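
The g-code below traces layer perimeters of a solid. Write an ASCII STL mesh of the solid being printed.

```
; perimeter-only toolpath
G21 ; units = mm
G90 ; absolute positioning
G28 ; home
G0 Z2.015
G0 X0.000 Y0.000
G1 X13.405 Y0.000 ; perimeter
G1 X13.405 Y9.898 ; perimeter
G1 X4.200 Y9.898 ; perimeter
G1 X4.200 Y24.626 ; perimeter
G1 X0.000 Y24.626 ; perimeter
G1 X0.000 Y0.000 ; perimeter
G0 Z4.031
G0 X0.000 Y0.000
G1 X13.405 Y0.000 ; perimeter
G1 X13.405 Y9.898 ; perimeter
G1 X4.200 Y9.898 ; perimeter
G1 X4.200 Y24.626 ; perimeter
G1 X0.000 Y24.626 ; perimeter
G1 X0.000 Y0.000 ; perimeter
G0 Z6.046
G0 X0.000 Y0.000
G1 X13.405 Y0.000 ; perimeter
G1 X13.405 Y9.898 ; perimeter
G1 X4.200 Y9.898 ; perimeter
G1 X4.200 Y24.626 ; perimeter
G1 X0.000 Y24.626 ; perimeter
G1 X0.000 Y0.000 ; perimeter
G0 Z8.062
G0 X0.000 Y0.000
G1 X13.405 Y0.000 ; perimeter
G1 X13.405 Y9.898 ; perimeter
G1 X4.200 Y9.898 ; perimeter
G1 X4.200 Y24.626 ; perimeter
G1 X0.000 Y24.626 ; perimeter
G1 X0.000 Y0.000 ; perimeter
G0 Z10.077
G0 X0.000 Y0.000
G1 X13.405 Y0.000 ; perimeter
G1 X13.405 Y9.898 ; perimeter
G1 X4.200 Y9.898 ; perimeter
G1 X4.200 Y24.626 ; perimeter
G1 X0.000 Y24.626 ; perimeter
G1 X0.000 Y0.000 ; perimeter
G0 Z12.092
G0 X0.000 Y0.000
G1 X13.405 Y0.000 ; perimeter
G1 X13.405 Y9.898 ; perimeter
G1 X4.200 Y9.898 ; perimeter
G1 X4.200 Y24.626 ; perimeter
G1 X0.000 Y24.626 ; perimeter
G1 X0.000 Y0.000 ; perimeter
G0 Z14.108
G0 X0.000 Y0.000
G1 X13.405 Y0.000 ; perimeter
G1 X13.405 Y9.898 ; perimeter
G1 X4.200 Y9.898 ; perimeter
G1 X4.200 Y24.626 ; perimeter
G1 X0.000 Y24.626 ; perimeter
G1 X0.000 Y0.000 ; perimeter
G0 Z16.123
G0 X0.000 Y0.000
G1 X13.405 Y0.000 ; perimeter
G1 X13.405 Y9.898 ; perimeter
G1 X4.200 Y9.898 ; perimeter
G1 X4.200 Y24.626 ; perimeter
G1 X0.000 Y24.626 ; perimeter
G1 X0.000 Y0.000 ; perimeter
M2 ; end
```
solid part
  facet normal 0.0000 0.0000 -1.0000
    outer loop
      vertex 13.405 9.898 0.000
      vertex 13.405 0.000 0.000
      vertex 0.000 0.000 0.000
    endloop
  endfacet
  facet normal 0.0000 0.0000 -1.0000
    outer loop
      vertex 4.200 9.898 0.000
      vertex 13.405 9.898 0.000
      vertex 0.000 0.000 0.000
    endloop
  endfacet
  facet normal 0.0000 0.0000 -1.0000
    outer loop
      vertex 4.200 24.626 0.000
      vertex 4.200 9.898 0.000
      vertex 0.000 0.000 0.000
    endloop
  endfacet
  facet normal 0.0000 0.0000 -1.0000
    outer loop
      vertex 0.000 24.626 0.000
      vertex 4.200 24.626 0.000
      vertex 0.000 0.000 0.000
    endloop
  endfacet
  facet normal 0.0000 0.0000 1.0000
    outer loop
      vertex 0.000 0.000 16.123
      vertex 13.405 0.000 16.123
      vertex 13.405 9.898 16.123
    endloop
  endfacet
  facet normal 0.0000 0.0000 1.0000
    outer loop
      vertex 0.000 0.000 16.123
      vertex 13.405 9.898 16.123
      vertex 4.200 9.898 16.123
    endloop
  endfacet
  facet normal 0.0000 0.0000 1.0000
    outer loop
      vertex 0.000 0.000 16.123
      vertex 4.200 9.898 16.123
      vertex 4.200 24.626 16.123
    endloop
  endfacet
  facet normal 0.0000 0.0000 1.0000
    outer loop
      vertex 0.000 0.000 16.123
      vertex 4.200 24.626 16.123
      vertex 0.000 24.626 16.123
    endloop
  endfacet
  facet normal 0.0000 -1.0000 0.0000
    outer loop
      vertex 0.000 0.000 0.000
      vertex 13.405 0.000 0.000
      vertex 13.405 0.000 16.123
    endloop
  endfacet
  facet normal 0.0000 -1.0000 0.0000
    outer loop
      vertex 0.000 0.000 0.000
      vertex 13.405 0.000 16.123
      vertex 0.000 0.000 16.123
    endloop
  endfacet
  facet normal 1.0000 0.0000 0.0000
    outer loop
      vertex 13.405 0.000 0.000
      vertex 13.405 9.898 0.000
      vertex 13.405 9.898 16.123
    endloop
  endfacet
  facet normal 1.0000 0.0000 0.0000
    outer loop
      vertex 13.405 0.000 0.000
      vertex 13.405 9.898 16.123
      vertex 13.405 0.000 16.123
    endloop
  endfacet
  facet normal 0.0000 1.0000 0.0000
    outer loop
      vertex 13.405 9.898 0.000
      vertex 4.200 9.898 0.000
      vertex 4.200 9.898 16.123
    endloop
  endfacet
  facet normal 0.0000 1.0000 0.0000
    outer loop
      vertex 13.405 9.898 0.000
      vertex 4.200 9.898 16.123
      vertex 13.405 9.898 16.123
    endloop
  endfacet
  facet normal 1.0000 0.0000 0.0000
    outer loop
      vertex 4.200 9.898 0.000
      vertex 4.200 24.626 0.000
      vertex 4.200 24.626 16.123
    endloop
  endfacet
  facet normal 1.0000 0.0000 0.0000
    outer loop
      vertex 4.200 9.898 0.000
      vertex 4.200 24.626 16.123
      vertex 4.200 9.898 16.123
    endloop
  endfacet
  facet normal 0.0000 1.0000 0.0000
    outer loop
      vertex 4.200 24.626 0.000
      vertex 0.000 24.626 0.000
      vertex 0.000 24.626 16.123
    endloop
  endfacet
  facet normal 0.0000 1.0000 0.0000
    outer loop
      vertex 4.200 24.626 0.000
      vertex 0.000 24.626 16.123
      vertex 4.200 24.626 16.123
    endloop
  endfacet
  facet normal -1.0000 0.0000 0.0000
    outer loop
      vertex 0.000 24.626 0.000
      vertex 0.000 0.000 0.000
      vertex 0.000 0.000 16.123
    endloop
  endfacet
  facet normal -1.0000 0.0000 0.0000
    outer loop
      vertex 0.000 24.626 0.000
      vertex 0.000 0.000 16.123
      vertex 0.000 24.626 16.123
    endloop
  endfacet
endsolid part

The G0 Z moves step by Δz≈2.015 mm. Every layer's G1 loop is the same polygon, so the solid is a straight extrusion of it from z=0 to z≈16.1. Closing with flat bottom and top caps and triangulating gives 20 facets — an L-shaped prism: outer 13.4 × 24.6 mm, arm thicknesses ≈ 9.9 mm (horizontal) and 4.2 mm (vertical), extruded 16.1 mm in z.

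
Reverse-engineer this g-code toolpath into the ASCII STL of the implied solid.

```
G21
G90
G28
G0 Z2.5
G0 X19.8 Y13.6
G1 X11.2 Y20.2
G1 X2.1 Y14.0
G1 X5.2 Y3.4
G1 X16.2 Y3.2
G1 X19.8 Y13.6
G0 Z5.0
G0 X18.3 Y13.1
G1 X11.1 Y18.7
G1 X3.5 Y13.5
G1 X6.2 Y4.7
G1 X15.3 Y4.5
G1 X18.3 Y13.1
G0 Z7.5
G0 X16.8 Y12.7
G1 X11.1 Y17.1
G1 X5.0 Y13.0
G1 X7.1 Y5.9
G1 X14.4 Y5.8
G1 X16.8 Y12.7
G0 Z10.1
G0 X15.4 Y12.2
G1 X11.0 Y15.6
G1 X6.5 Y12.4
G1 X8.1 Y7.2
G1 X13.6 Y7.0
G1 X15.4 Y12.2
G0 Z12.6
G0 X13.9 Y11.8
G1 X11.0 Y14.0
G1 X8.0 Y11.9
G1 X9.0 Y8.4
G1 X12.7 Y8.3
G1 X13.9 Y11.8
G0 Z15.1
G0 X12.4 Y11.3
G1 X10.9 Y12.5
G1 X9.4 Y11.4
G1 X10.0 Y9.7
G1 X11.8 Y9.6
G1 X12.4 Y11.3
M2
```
solid part
  facet normal 0.0000 0.0000 -1.0000
    outer loop
      vertex 0.6 14.5 0.0
      vertex 11.2 21.8 0.0
      vertex 21.3 14.0 0.0
    endloop
  endfacet
  facet normal 0.0000 0.0000 -1.0000
    outer loop
      vertex 4.3 2.2 0.0
      vertex 0.6 14.5 0.0
      vertex 21.3 14.0 0.0
    endloop
  endfacet
  facet normal 0.0000 0.0000 -1.0000
    outer loop
      vertex 17.1 1.9 0.0
      vertex 4.3 2.2 0.0
      vertex 21.3 14.0 0.0
    endloop
  endfacet
  facet normal 0.5466 0.7077 0.4476
    outer loop
      vertex 21.3 14.0 0.0
      vertex 11.2 21.8 0.0
      vertex 10.9 10.9 17.6
    endloop
  endfacet
  facet normal -0.5072 0.7365 0.4475
    outer loop
      vertex 11.2 21.8 0.0
      vertex 0.6 14.5 0.0
      vertex 10.9 10.9 17.6
    endloop
  endfacet
  facet normal -0.8560 -0.2575 0.4483
    outer loop
      vertex 0.6 14.5 0.0
      vertex 4.3 2.2 0.0
      vertex 10.9 10.9 17.6
    endloop
  endfacet
  facet normal -0.0209 -0.8931 0.4493
    outer loop
      vertex 4.3 2.2 0.0
      vertex 17.1 1.9 0.0
      vertex 10.9 10.9 17.6
    endloop
  endfacet
  facet normal 0.8448 -0.2932 0.4476
    outer loop
      vertex 17.1 1.9 0.0
      vertex 21.3 14.0 0.0
      vertex 10.9 10.9 17.6
    endloop
  endfacet
endsolid part

The G0 Z moves step by Δz≈2.5 mm. The G1 loops shrink linearly with z, so the solid tapers from its base footprint up to z≈17.6. Closing with a flat bottom cap and the tapered top and triangulating gives 8 facets — a regular 5-sided pyramid, base circumscribed radius ≈ 10.9 mm, apex at z ≈ 17.6 mm.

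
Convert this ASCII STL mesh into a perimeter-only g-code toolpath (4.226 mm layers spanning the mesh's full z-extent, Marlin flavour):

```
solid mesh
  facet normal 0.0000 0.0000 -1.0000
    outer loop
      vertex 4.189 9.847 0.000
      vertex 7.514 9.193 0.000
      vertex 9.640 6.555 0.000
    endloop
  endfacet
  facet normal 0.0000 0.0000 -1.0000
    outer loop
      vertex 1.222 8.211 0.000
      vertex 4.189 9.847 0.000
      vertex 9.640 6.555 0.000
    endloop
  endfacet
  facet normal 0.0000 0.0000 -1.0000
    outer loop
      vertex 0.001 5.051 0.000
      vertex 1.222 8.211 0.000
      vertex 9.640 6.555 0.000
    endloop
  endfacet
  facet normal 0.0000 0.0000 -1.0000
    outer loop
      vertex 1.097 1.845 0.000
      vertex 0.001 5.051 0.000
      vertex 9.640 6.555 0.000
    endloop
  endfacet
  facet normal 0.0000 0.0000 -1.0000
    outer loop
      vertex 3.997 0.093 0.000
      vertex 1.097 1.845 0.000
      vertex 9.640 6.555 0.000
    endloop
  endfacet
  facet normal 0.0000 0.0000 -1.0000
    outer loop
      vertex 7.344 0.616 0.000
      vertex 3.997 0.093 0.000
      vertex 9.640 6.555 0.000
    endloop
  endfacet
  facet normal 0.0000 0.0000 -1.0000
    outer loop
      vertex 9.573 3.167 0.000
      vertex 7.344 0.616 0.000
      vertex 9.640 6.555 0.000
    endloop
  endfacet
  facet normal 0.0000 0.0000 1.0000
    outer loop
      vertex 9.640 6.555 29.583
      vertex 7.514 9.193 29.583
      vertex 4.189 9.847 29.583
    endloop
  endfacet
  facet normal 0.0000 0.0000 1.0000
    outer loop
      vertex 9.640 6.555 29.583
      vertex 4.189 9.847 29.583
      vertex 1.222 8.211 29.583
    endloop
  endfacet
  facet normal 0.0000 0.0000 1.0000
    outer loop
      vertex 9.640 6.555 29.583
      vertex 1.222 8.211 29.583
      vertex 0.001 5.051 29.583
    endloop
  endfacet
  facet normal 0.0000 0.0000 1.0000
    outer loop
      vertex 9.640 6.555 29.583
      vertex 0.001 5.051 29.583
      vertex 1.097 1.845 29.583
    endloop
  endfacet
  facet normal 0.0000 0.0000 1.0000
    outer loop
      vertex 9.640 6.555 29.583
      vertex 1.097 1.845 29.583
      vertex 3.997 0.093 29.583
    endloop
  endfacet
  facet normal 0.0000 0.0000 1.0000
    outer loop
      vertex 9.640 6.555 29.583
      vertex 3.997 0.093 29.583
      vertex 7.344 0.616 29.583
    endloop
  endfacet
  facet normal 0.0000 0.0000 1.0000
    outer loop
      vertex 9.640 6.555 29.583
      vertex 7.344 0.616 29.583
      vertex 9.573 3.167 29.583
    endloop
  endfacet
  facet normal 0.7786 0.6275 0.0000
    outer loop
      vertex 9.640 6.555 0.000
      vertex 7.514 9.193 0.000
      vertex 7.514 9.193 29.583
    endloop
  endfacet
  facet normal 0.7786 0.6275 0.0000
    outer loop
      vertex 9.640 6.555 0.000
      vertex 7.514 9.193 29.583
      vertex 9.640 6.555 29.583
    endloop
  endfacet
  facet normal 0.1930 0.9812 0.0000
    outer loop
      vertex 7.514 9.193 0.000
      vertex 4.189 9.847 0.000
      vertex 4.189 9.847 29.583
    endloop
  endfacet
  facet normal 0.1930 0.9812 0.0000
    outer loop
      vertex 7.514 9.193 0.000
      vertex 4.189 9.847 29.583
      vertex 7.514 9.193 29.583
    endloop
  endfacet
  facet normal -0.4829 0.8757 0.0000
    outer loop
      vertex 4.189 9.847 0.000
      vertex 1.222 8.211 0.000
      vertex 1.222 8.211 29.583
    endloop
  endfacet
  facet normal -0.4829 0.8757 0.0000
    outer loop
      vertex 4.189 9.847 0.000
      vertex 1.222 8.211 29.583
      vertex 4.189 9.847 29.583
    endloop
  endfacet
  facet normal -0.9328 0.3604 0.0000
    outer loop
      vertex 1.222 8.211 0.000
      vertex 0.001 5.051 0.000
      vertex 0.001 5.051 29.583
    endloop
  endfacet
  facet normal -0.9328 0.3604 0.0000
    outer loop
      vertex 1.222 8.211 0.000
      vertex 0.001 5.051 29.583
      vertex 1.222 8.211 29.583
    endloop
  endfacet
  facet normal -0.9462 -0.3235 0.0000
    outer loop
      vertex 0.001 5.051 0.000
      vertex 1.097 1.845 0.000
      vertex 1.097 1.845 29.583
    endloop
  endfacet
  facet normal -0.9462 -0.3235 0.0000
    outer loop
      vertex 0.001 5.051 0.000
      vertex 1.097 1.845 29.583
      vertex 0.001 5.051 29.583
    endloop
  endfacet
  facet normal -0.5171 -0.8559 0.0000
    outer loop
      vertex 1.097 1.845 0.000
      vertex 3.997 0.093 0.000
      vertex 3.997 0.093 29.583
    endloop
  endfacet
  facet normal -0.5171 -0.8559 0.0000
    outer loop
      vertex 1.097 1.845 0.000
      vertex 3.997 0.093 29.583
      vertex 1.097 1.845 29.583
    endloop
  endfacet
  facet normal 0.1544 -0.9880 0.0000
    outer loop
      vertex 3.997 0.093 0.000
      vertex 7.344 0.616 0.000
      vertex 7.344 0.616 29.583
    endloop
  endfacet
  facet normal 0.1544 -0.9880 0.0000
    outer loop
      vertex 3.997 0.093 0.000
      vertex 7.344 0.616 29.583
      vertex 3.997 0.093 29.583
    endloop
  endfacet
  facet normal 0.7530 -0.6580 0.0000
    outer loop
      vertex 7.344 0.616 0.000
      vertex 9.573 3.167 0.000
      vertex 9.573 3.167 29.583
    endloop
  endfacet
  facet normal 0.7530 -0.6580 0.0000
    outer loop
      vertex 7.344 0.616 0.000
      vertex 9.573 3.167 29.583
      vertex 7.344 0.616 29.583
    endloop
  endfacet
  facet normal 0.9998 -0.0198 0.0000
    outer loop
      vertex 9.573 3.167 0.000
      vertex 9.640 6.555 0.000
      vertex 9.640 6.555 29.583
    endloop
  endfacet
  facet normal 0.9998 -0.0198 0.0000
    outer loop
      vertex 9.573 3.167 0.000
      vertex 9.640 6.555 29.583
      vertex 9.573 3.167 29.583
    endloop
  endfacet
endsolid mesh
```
; perimeter-only toolpath
G21 ; units = mm
G90 ; absolute positioning
G28 ; home
; layer 1
G0 Z4.226
G0 X9.640 Y6.555
G1 X7.514 Y9.193
G1 X4.189 Y9.847
G1 X1.222 Y8.211
G1 X0.001 Y5.051
G1 X1.097 Y1.845
G1 X3.997 Y0.093
G1 X7.344 Y0.616
G1 X9.573 Y3.167
G1 X9.640 Y6.555
; layer 2
G0 Z8.452
G0 X9.640 Y6.555
G1 X7.514 Y9.193
G1 X4.189 Y9.847
G1 X1.222 Y8.211
G1 X0.001 Y5.051
G1 X1.097 Y1.845
G1 X3.997 Y0.093
G1 X7.344 Y0.616
G1 X9.573 Y3.167
G1 X9.640 Y6.555
; layer 3
G0 Z12.678
G0 X9.640 Y6.555
G1 X7.514 Y9.193
G1 X4.189 Y9.847
G1 X1.222 Y8.211
G1 X0.001 Y5.051
G1 X1.097 Y1.845
G1 X3.997 Y0.093
G1 X7.344 Y0.616
G1 X9.573 Y3.167
G1 X9.640 Y6.555
; layer 4
G0 Z16.905
G0 X9.640 Y6.555
G1 X7.514 Y9.193
G1 X4.189 Y9.847
G1 X1.222 Y8.211
G1 X0.001 Y5.051
G1 X1.097 Y1.845
G1 X3.997 Y0.093
G1 X7.344 Y0.616
G1 X9.573 Y3.167
G1 X9.640 Y6.555
; layer 5
G0 Z21.131
G0 X9.640 Y6.555
G1 X7.514 Y9.193
G1 X4.189 Y9.847
G1 X1.222 Y8.211
G1 X0.001 Y5.051
G1 X1.097 Y1.845
G1 X3.997 Y0.093
G1 X7.344 Y0.616
G1 X9.573 Y3.167
G1 X9.640 Y6.555
; layer 6
G0 Z25.357
G0 X9.640 Y6.555
G1 X7.514 Y9.193
G1 X4.189 Y9.847
G1 X1.222 Y8.211
G1 X0.001 Y5.051
G1 X1.097 Y1.845
G1 X3.997 Y0.093
G1 X7.344 Y0.616
G1 X9.573 Y3.167
G1 X9.640 Y6.555
; layer 7
G0 Z29.583
G0 X9.640 Y6.555
G1 X7.514 Y9.193
G1 X4.189 Y9.847
G1 X1.222 Y8.211
G1 X0.001 Y5.051
G1 X1.097 Y1.845
G1 X3.997 Y0.093
G1 X7.344 Y0.616
G1 X9.573 Y3.167
G1 X9.640 Y6.555
M2 ; end

The solid is a regular 9-sided prism (a cylinder approximated with 9 flat sides), circumscribed radius ≈ 4.95 mm, height ≈ 29.6 mm. Slicing at Δz = 4.226 mm — 7 equal slices spanning the solid's height, so layer i sits at z = i·h/7 — gives 7 non-empty perimeters. Each is a 9-segment closed polygon; G0 lifts to the layer z and rapids to the start vertex, then G1 traces the edges.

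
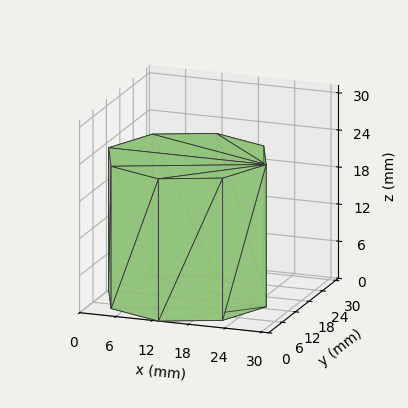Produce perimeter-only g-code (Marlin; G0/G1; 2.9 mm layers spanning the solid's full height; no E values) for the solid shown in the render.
Reading the render: the shape is a regular 8-sided prism (a cylinder approximated with 8 flat sides), circumscribed radius ≈ 13 mm, height ≈ 23 mm (dimensions read to the nearest mm from the axis ticks). For the g-code, the solid's height is divided into equal slices at the stated Δz and each level perimeter traced with G1 moves after a G0 lift.

; perimeter-only toolpath
G21 ; units = mm
G90 ; absolute positioning
G28 ; home
; layer 1
G0 Z2.9
G0 X26.0 Y13.0
G1 X22.2 Y22.2
G1 X13.0 Y26.0
G1 X3.8 Y22.2
G1 X0.0 Y13.0
G1 X3.8 Y3.8
G1 X13.0 Y0.0
G1 X22.2 Y3.8
G1 X26.0 Y13.0
; layer 2
G0 Z5.8
G0 X26.0 Y13.0
G1 X22.2 Y22.2
G1 X13.0 Y26.0
G1 X3.8 Y22.2
G1 X0.0 Y13.0
G1 X3.8 Y3.8
G1 X13.0 Y0.0
G1 X22.2 Y3.8
G1 X26.0 Y13.0
; layer 3
G0 Z8.6
G0 X26.0 Y13.0
G1 X22.2 Y22.2
G1 X13.0 Y26.0
G1 X3.8 Y22.2
G1 X0.0 Y13.0
G1 X3.8 Y3.8
G1 X13.0 Y0.0
G1 X22.2 Y3.8
G1 X26.0 Y13.0
; layer 4
G0 Z11.5
G0 X26.0 Y13.0
G1 X22.2 Y22.2
G1 X13.0 Y26.0
G1 X3.8 Y22.2
G1 X0.0 Y13.0
G1 X3.8 Y3.8
G1 X13.0 Y0.0
G1 X22.2 Y3.8
G1 X26.0 Y13.0
; layer 5
G0 Z14.4
G0 X26.0 Y13.0
G1 X22.2 Y22.2
G1 X13.0 Y26.0
G1 X3.8 Y22.2
G1 X0.0 Y13.0
G1 X3.8 Y3.8
G1 X13.0 Y0.0
G1 X22.2 Y3.8
G1 X26.0 Y13.0
; layer 6
G0 Z17.2
G0 X26.0 Y13.0
G1 X22.2 Y22.2
G1 X13.0 Y26.0
G1 X3.8 Y22.2
G1 X0.0 Y13.0
G1 X3.8 Y3.8
G1 X13.0 Y0.0
G1 X22.2 Y3.8
G1 X26.0 Y13.0
; layer 7
G0 Z20.1
G0 X26.0 Y13.0
G1 X22.2 Y22.2
G1 X13.0 Y26.0
G1 X3.8 Y22.2
G1 X0.0 Y13.0
G1 X3.8 Y3.8
G1 X13.0 Y0.0
G1 X22.2 Y3.8
G1 X26.0 Y13.0
; layer 8
G0 Z23.0
G0 X26.0 Y13.0
G1 X22.2 Y22.2
G1 X13.0 Y26.0
G1 X3.8 Y22.2
G1 X0.0 Y13.0
G1 X3.8 Y3.8
G1 X13.0 Y0.0
G1 X22.2 Y3.8
G1 X26.0 Y13.0
M2 ; end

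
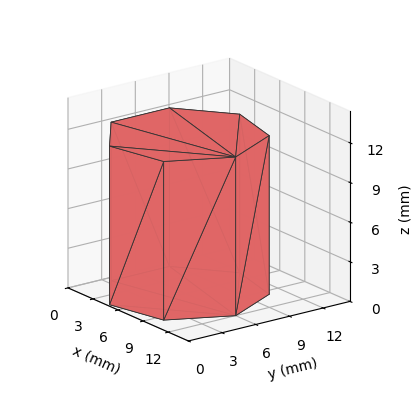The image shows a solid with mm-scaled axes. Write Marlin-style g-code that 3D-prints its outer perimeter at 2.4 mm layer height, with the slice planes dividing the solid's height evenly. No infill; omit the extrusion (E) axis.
Reading the render: the shape is a regular 7-sided prism (a cylinder approximated with 7 flat sides), circumscribed radius ≈ 6 mm, height ≈ 12 mm (dimensions read to the nearest mm from the axis ticks). For the g-code, the solid's height is divided into equal slices at the stated Δz and each level perimeter traced with G1 moves after a G0 lift.

; perimeter-only toolpath
G21 ; units = mm
G90 ; absolute positioning
G28 ; home
; layer 1
G0 Z2.4
G0 X12.0 Y6.0
G1 X9.7 Y10.7
G1 X4.7 Y11.8
G1 X0.6 Y8.6
G1 X0.6 Y3.4
G1 X4.7 Y0.2
G1 X9.7 Y1.3
G1 X12.0 Y6.0
; layer 2
G0 Z4.8
G0 X12.0 Y6.0
G1 X9.7 Y10.7
G1 X4.7 Y11.8
G1 X0.6 Y8.6
G1 X0.6 Y3.4
G1 X4.7 Y0.2
G1 X9.7 Y1.3
G1 X12.0 Y6.0
; layer 3
G0 Z7.2
G0 X12.0 Y6.0
G1 X9.7 Y10.7
G1 X4.7 Y11.8
G1 X0.6 Y8.6
G1 X0.6 Y3.4
G1 X4.7 Y0.2
G1 X9.7 Y1.3
G1 X12.0 Y6.0
; layer 4
G0 Z9.6
G0 X12.0 Y6.0
G1 X9.7 Y10.7
G1 X4.7 Y11.8
G1 X0.6 Y8.6
G1 X0.6 Y3.4
G1 X4.7 Y0.2
G1 X9.7 Y1.3
G1 X12.0 Y6.0
; layer 5
G0 Z12.0
G0 X12.0 Y6.0
G1 X9.7 Y10.7
G1 X4.7 Y11.8
G1 X0.6 Y8.6
G1 X0.6 Y3.4
G1 X4.7 Y0.2
G1 X9.7 Y1.3
G1 X12.0 Y6.0
M2 ; end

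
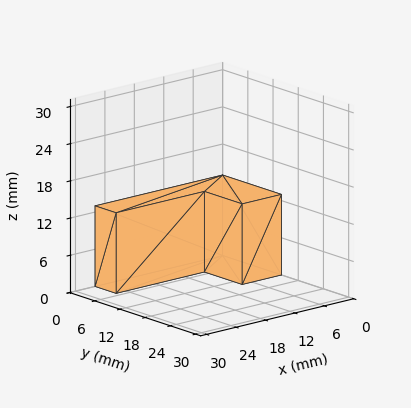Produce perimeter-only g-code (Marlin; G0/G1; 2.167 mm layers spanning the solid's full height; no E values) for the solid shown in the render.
Reading the render: the shape is an L-shaped prism: outer 26 × 14 mm, arm thicknesses ≈ 5 mm (horizontal) and 8 mm (vertical), extruded 13 mm in z (dimensions read to the nearest mm from the axis ticks). For the g-code, the solid's height is divided into equal slices at the stated Δz and each level perimeter traced with G1 moves after a G0 lift.

; perimeter-only toolpath
G21 ; units = mm
G90 ; absolute positioning
G28 ; home
; layer 1
G0 Z2.167
G0 X0.000 Y0.000
G1 X26.000 Y0.000
G1 X26.000 Y5.000
G1 X8.000 Y5.000
G1 X8.000 Y14.000
G1 X0.000 Y14.000
G1 X0.000 Y0.000
; layer 2
G0 Z4.333
G0 X0.000 Y0.000
G1 X26.000 Y0.000
G1 X26.000 Y5.000
G1 X8.000 Y5.000
G1 X8.000 Y14.000
G1 X0.000 Y14.000
G1 X0.000 Y0.000
; layer 3
G0 Z6.500
G0 X0.000 Y0.000
G1 X26.000 Y0.000
G1 X26.000 Y5.000
G1 X8.000 Y5.000
G1 X8.000 Y14.000
G1 X0.000 Y14.000
G1 X0.000 Y0.000
; layer 4
G0 Z8.667
G0 X0.000 Y0.000
G1 X26.000 Y0.000
G1 X26.000 Y5.000
G1 X8.000 Y5.000
G1 X8.000 Y14.000
G1 X0.000 Y14.000
G1 X0.000 Y0.000
; layer 5
G0 Z10.833
G0 X0.000 Y0.000
G1 X26.000 Y0.000
G1 X26.000 Y5.000
G1 X8.000 Y5.000
G1 X8.000 Y14.000
G1 X0.000 Y14.000
G1 X0.000 Y0.000
; layer 6
G0 Z13.000
G0 X0.000 Y0.000
G1 X26.000 Y0.000
G1 X26.000 Y5.000
G1 X8.000 Y5.000
G1 X8.000 Y14.000
G1 X0.000 Y14.000
G1 X0.000 Y0.000
M2 ; end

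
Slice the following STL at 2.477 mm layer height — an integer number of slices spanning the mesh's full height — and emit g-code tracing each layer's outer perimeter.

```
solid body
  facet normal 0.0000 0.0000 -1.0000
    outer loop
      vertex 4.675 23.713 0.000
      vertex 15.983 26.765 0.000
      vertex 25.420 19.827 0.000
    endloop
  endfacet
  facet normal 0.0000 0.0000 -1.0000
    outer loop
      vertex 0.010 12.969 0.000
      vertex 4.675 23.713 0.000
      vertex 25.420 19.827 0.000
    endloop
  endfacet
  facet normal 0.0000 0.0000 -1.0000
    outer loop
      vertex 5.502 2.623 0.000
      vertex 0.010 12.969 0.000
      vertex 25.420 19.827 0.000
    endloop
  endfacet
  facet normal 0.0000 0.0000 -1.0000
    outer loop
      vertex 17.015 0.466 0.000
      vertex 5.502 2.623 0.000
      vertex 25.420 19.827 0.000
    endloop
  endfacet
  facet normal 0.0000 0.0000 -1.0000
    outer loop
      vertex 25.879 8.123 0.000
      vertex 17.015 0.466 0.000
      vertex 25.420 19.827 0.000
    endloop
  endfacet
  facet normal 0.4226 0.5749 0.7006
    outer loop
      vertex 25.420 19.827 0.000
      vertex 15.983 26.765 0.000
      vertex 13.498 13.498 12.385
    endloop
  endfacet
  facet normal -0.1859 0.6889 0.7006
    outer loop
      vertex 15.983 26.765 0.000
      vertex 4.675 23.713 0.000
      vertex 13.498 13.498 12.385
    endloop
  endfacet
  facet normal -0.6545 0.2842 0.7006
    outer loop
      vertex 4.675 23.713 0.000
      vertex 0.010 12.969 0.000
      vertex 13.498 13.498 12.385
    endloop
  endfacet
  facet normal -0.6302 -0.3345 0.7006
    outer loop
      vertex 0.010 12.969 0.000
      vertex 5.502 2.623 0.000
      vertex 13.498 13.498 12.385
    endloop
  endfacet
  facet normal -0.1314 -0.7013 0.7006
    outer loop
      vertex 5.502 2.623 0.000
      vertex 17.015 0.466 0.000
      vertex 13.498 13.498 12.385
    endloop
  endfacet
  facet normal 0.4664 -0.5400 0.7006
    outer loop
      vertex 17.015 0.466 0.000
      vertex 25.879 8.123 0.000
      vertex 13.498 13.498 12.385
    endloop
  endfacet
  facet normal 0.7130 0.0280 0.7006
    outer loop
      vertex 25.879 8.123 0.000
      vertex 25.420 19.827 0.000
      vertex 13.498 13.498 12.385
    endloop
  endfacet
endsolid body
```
; perimeter-only toolpath
G21 ; units = mm
G90 ; absolute positioning
G28 ; home
; layer 1
G0 Z2.477
G0 X23.036 Y18.561
G1 X15.486 Y24.112
G1 X6.440 Y21.670
G1 X2.708 Y13.075
G1 X7.101 Y4.798
G1 X16.312 Y3.072
G1 X23.403 Y9.198
G1 X23.036 Y18.561
; layer 2
G0 Z4.954
G0 X20.651 Y17.295
G1 X14.989 Y21.458
G1 X8.204 Y19.627
G1 X5.405 Y13.181
G1 X8.700 Y6.973
G1 X15.608 Y5.679
G1 X20.927 Y10.273
G1 X20.651 Y17.295
; layer 3
G0 Z7.431
G0 X18.267 Y16.030
G1 X14.492 Y18.805
G1 X9.969 Y17.584
G1 X8.103 Y13.286
G1 X10.300 Y9.148
G1 X14.905 Y8.285
G1 X18.450 Y11.348
G1 X18.267 Y16.030
; layer 4
G0 Z9.908
G0 X15.882 Y14.764
G1 X13.995 Y16.151
G1 X11.733 Y15.541
G1 X10.800 Y13.392
G1 X11.899 Y11.323
G1 X14.201 Y10.892
G1 X15.974 Y12.423
G1 X15.882 Y14.764
M2 ; end

The solid is a regular 7-sided pyramid, base circumscribed radius ≈ 13.5 mm, apex at z ≈ 12.4 mm. Slicing at Δz = 2.477 mm — 5 equal slices spanning the solid's height, so layer i sits at z = i·h/5 — gives 4 non-empty perimeters. Each is a 7-segment closed polygon; G0 lifts to the layer z and rapids to the start vertex, then G1 traces the edges. The cross-section shrinks linearly with z (the slice at the apex is degenerate and omitted).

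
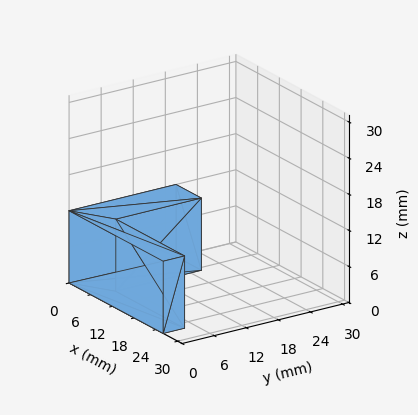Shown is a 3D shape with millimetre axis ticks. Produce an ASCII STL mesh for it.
Reading the render: the shape is an L-shaped prism: outer 26 × 20 mm, arm thicknesses ≈ 4 mm (horizontal) and 7 mm (vertical), extruded 12 mm in z (dimensions read to the nearest mm from the axis ticks). For the STL, each face is triangulated and given an outward normal.

solid part
  facet normal 0.0000 0.0000 -1.0000
    outer loop
      vertex 26.000 4.000 0.000
      vertex 26.000 0.000 0.000
      vertex 0.000 0.000 0.000
    endloop
  endfacet
  facet normal 0.0000 0.0000 -1.0000
    outer loop
      vertex 7.000 4.000 0.000
      vertex 26.000 4.000 0.000
      vertex 0.000 0.000 0.000
    endloop
  endfacet
  facet normal 0.0000 0.0000 -1.0000
    outer loop
      vertex 7.000 20.000 0.000
      vertex 7.000 4.000 0.000
      vertex 0.000 0.000 0.000
    endloop
  endfacet
  facet normal 0.0000 0.0000 -1.0000
    outer loop
      vertex 0.000 20.000 0.000
      vertex 7.000 20.000 0.000
      vertex 0.000 0.000 0.000
    endloop
  endfacet
  facet normal 0.0000 0.0000 1.0000
    outer loop
      vertex 0.000 0.000 12.000
      vertex 26.000 0.000 12.000
      vertex 26.000 4.000 12.000
    endloop
  endfacet
  facet normal 0.0000 0.0000 1.0000
    outer loop
      vertex 0.000 0.000 12.000
      vertex 26.000 4.000 12.000
      vertex 7.000 4.000 12.000
    endloop
  endfacet
  facet normal 0.0000 0.0000 1.0000
    outer loop
      vertex 0.000 0.000 12.000
      vertex 7.000 4.000 12.000
      vertex 7.000 20.000 12.000
    endloop
  endfacet
  facet normal 0.0000 0.0000 1.0000
    outer loop
      vertex 0.000 0.000 12.000
      vertex 7.000 20.000 12.000
      vertex 0.000 20.000 12.000
    endloop
  endfacet
  facet normal 0.0000 -1.0000 0.0000
    outer loop
      vertex 0.000 0.000 0.000
      vertex 26.000 0.000 0.000
      vertex 26.000 0.000 12.000
    endloop
  endfacet
  facet normal 0.0000 -1.0000 0.0000
    outer loop
      vertex 0.000 0.000 0.000
      vertex 26.000 0.000 12.000
      vertex 0.000 0.000 12.000
    endloop
  endfacet
  facet normal 1.0000 0.0000 0.0000
    outer loop
      vertex 26.000 0.000 0.000
      vertex 26.000 4.000 0.000
      vertex 26.000 4.000 12.000
    endloop
  endfacet
  facet normal 1.0000 0.0000 0.0000
    outer loop
      vertex 26.000 0.000 0.000
      vertex 26.000 4.000 12.000
      vertex 26.000 0.000 12.000
    endloop
  endfacet
  facet normal 0.0000 1.0000 0.0000
    outer loop
      vertex 26.000 4.000 0.000
      vertex 7.000 4.000 0.000
      vertex 7.000 4.000 12.000
    endloop
  endfacet
  facet normal 0.0000 1.0000 0.0000
    outer loop
      vertex 26.000 4.000 0.000
      vertex 7.000 4.000 12.000
      vertex 26.000 4.000 12.000
    endloop
  endfacet
  facet normal 1.0000 0.0000 0.0000
    outer loop
      vertex 7.000 4.000 0.000
      vertex 7.000 20.000 0.000
      vertex 7.000 20.000 12.000
    endloop
  endfacet
  facet normal 1.0000 0.0000 0.0000
    outer loop
      vertex 7.000 4.000 0.000
      vertex 7.000 20.000 12.000
      vertex 7.000 4.000 12.000
    endloop
  endfacet
  facet normal 0.0000 1.0000 0.0000
    outer loop
      vertex 7.000 20.000 0.000
      vertex 0.000 20.000 0.000
      vertex 0.000 20.000 12.000
    endloop
  endfacet
  facet normal 0.0000 1.0000 0.0000
    outer loop
      vertex 7.000 20.000 0.000
      vertex 0.000 20.000 12.000
      vertex 7.000 20.000 12.000
    endloop
  endfacet
  facet normal -1.0000 0.0000 0.0000
    outer loop
      vertex 0.000 20.000 0.000
      vertex 0.000 0.000 0.000
      vertex 0.000 0.000 12.000
    endloop
  endfacet
  facet normal -1.0000 0.0000 0.0000
    outer loop
      vertex 0.000 20.000 0.000
      vertex 0.000 0.000 12.000
      vertex 0.000 20.000 12.000
    endloop
  endfacet
endsolid part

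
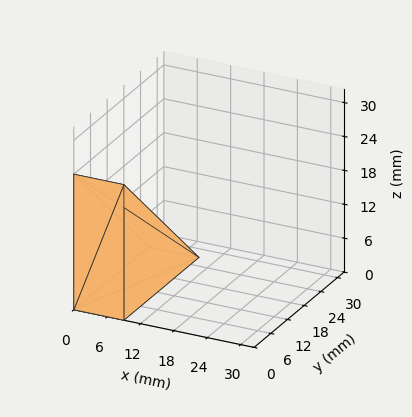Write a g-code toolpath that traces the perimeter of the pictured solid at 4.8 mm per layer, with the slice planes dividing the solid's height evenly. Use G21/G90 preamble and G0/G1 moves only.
Reading the render: the shape is a wedge (ramp): 9 × 27 mm base, rising to 24 mm along the y=0 edge and sloping linearly to z=0 at y=27 (dimensions read to the nearest mm from the axis ticks). For the g-code, the solid's height is divided into equal slices at the stated Δz and each level perimeter traced with G1 moves after a G0 lift.

; perimeter-only toolpath
G21 ; units = mm
G90 ; absolute positioning
G28 ; home
; layer 1
G0 Z4.8
G0 X0.0 Y0.0
G1 X9.0 Y0.0
G1 X9.0 Y21.6
G1 X0.0 Y21.6
G1 X0.0 Y0.0
; layer 2
G0 Z9.6
G0 X0.0 Y0.0
G1 X9.0 Y0.0
G1 X9.0 Y16.2
G1 X0.0 Y16.2
G1 X0.0 Y0.0
; layer 3
G0 Z14.4
G0 X0.0 Y0.0
G1 X9.0 Y0.0
G1 X9.0 Y10.8
G1 X0.0 Y10.8
G1 X0.0 Y0.0
; layer 4
G0 Z19.2
G0 X0.0 Y0.0
G1 X9.0 Y0.0
G1 X9.0 Y5.4
G1 X0.0 Y5.4
G1 X0.0 Y0.0
M2 ; end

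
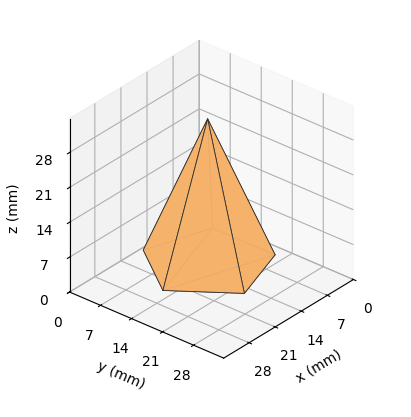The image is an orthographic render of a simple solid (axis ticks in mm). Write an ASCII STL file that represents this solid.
Reading the render: the shape is a regular 5-sided pyramid, base circumscribed radius ≈ 12 mm, apex at z ≈ 29 mm (dimensions read to the nearest mm from the axis ticks). For the STL, each face is triangulated and given an outward normal.

solid part
  facet normal 0.0000 0.0000 -1.0000
    outer loop
      vertex 2.29 19.05 0.00
      vertex 15.71 23.41 0.00
      vertex 24.00 12.00 0.00
    endloop
  endfacet
  facet normal 0.0000 0.0000 -1.0000
    outer loop
      vertex 2.29 4.95 0.00
      vertex 2.29 19.05 0.00
      vertex 24.00 12.00 0.00
    endloop
  endfacet
  facet normal 0.0000 0.0000 -1.0000
    outer loop
      vertex 15.71 0.59 0.00
      vertex 2.29 4.95 0.00
      vertex 24.00 12.00 0.00
    endloop
  endfacet
  facet normal 0.7672 0.5574 0.3174
    outer loop
      vertex 24.00 12.00 0.00
      vertex 15.71 23.41 0.00
      vertex 12.00 12.00 29.00
    endloop
  endfacet
  facet normal -0.2930 0.9019 0.3174
    outer loop
      vertex 15.71 23.41 0.00
      vertex 2.29 19.05 0.00
      vertex 12.00 12.00 29.00
    endloop
  endfacet
  facet normal -0.9483 0.0000 0.3175
    outer loop
      vertex 2.29 19.05 0.00
      vertex 2.29 4.95 0.00
      vertex 12.00 12.00 29.00
    endloop
  endfacet
  facet normal -0.2930 -0.9019 0.3174
    outer loop
      vertex 2.29 4.95 0.00
      vertex 15.71 0.59 0.00
      vertex 12.00 12.00 29.00
    endloop
  endfacet
  facet normal 0.7672 -0.5574 0.3174
    outer loop
      vertex 15.71 0.59 0.00
      vertex 24.00 12.00 0.00
      vertex 12.00 12.00 29.00
    endloop
  endfacet
endsolid part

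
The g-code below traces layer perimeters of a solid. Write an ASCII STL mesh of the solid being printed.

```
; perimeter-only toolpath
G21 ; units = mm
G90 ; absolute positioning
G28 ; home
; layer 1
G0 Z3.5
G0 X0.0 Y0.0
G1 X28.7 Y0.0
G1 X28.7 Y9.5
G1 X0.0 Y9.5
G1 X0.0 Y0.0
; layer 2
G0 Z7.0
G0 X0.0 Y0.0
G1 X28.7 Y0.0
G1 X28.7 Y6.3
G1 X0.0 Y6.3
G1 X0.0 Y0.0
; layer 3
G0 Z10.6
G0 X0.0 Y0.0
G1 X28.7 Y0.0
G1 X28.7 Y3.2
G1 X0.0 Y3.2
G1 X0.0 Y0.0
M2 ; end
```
solid part
  facet normal 0.0000 0.0000 -1.0000
    outer loop
      vertex 28.7 12.7 0.0
      vertex 28.7 0.0 0.0
      vertex 0.0 0.0 0.0
    endloop
  endfacet
  facet normal 0.0000 0.0000 -1.0000
    outer loop
      vertex 0.0 12.7 0.0
      vertex 28.7 12.7 0.0
      vertex 0.0 0.0 0.0
    endloop
  endfacet
  facet normal 0.0000 -1.0000 0.0000
    outer loop
      vertex 0.0 0.0 0.0
      vertex 28.7 0.0 0.0
      vertex 28.7 0.0 14.1
    endloop
  endfacet
  facet normal 0.0000 -1.0000 0.0000
    outer loop
      vertex 0.0 0.0 0.0
      vertex 28.7 0.0 14.1
      vertex 0.0 0.0 14.1
    endloop
  endfacet
  facet normal 0.0000 0.7430 0.6693
    outer loop
      vertex 0.0 0.0 14.1
      vertex 28.7 0.0 14.1
      vertex 28.7 12.7 0.0
    endloop
  endfacet
  facet normal 0.0000 0.7430 0.6693
    outer loop
      vertex 0.0 0.0 14.1
      vertex 28.7 12.7 0.0
      vertex 0.0 12.7 0.0
    endloop
  endfacet
  facet normal -1.0000 0.0000 0.0000
    outer loop
      vertex 0.0 0.0 14.1
      vertex 0.0 12.7 0.0
      vertex 0.0 0.0 0.0
    endloop
  endfacet
  facet normal 1.0000 0.0000 0.0000
    outer loop
      vertex 28.7 0.0 0.0
      vertex 28.7 12.7 0.0
      vertex 28.7 0.0 14.1
    endloop
  endfacet
endsolid part

The G0 Z moves step by Δz≈3.5 mm. The G1 loops shrink linearly with z, so the solid tapers from its base footprint up to z≈14.1. Closing with a flat bottom cap and the tapered top and triangulating gives 8 facets — a wedge (ramp): 28.7 × 12.7 mm base, rising to 14.1 mm along the y=0 edge and sloping linearly to z=0 at y=12.7.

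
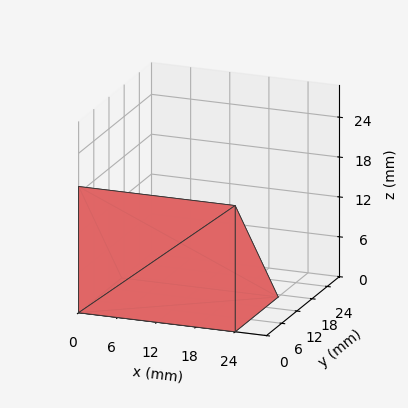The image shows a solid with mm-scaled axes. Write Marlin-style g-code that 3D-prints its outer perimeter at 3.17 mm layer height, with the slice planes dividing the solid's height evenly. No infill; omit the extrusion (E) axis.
Reading the render: the shape is a wedge (ramp): 24 × 17 mm base, rising to 19 mm along the y=0 edge and sloping linearly to z=0 at y=17 (dimensions read to the nearest mm from the axis ticks). For the g-code, the solid's height is divided into equal slices at the stated Δz and each level perimeter traced with G1 moves after a G0 lift.

; perimeter-only toolpath
G21 ; units = mm
G90 ; absolute positioning
G28 ; home
; layer 1
G0 Z3.17
G0 X0.00 Y0.00
G1 X24.00 Y0.00
G1 X24.00 Y14.17
G1 X0.00 Y14.17
G1 X0.00 Y0.00
; layer 2
G0 Z6.33
G0 X0.00 Y0.00
G1 X24.00 Y0.00
G1 X24.00 Y11.33
G1 X0.00 Y11.33
G1 X0.00 Y0.00
; layer 3
G0 Z9.50
G0 X0.00 Y0.00
G1 X24.00 Y0.00
G1 X24.00 Y8.50
G1 X0.00 Y8.50
G1 X0.00 Y0.00
; layer 4
G0 Z12.67
G0 X0.00 Y0.00
G1 X24.00 Y0.00
G1 X24.00 Y5.67
G1 X0.00 Y5.67
G1 X0.00 Y0.00
; layer 5
G0 Z15.83
G0 X0.00 Y0.00
G1 X24.00 Y0.00
G1 X24.00 Y2.83
G1 X0.00 Y2.83
G1 X0.00 Y0.00
M2 ; end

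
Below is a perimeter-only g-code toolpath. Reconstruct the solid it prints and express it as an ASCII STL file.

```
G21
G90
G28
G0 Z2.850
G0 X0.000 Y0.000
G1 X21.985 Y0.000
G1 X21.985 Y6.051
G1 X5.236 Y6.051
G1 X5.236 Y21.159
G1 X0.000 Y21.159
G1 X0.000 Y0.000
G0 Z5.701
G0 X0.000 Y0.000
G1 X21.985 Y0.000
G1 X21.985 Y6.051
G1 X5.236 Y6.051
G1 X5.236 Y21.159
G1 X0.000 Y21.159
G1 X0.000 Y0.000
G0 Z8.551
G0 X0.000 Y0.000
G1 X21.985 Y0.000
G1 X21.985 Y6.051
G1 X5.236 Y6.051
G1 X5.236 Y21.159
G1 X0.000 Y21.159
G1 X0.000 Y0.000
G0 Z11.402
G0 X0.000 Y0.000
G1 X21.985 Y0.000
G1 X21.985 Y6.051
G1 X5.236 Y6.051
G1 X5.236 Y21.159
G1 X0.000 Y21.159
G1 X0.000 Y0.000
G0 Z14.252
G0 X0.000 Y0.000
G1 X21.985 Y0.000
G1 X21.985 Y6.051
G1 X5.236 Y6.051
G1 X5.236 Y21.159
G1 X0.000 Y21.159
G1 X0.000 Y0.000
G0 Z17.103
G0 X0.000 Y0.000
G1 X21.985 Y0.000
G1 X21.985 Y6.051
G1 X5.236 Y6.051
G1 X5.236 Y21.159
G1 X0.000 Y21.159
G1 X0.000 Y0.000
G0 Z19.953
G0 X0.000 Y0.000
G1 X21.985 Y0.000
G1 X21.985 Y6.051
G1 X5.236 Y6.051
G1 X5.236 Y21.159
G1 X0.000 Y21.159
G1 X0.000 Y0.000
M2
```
solid part
  facet normal 0.0000 0.0000 -1.0000
    outer loop
      vertex 21.985 6.051 0.000
      vertex 21.985 0.000 0.000
      vertex 0.000 0.000 0.000
    endloop
  endfacet
  facet normal 0.0000 0.0000 -1.0000
    outer loop
      vertex 5.236 6.051 0.000
      vertex 21.985 6.051 0.000
      vertex 0.000 0.000 0.000
    endloop
  endfacet
  facet normal 0.0000 0.0000 -1.0000
    outer loop
      vertex 5.236 21.159 0.000
      vertex 5.236 6.051 0.000
      vertex 0.000 0.000 0.000
    endloop
  endfacet
  facet normal 0.0000 0.0000 -1.0000
    outer loop
      vertex 0.000 21.159 0.000
      vertex 5.236 21.159 0.000
      vertex 0.000 0.000 0.000
    endloop
  endfacet
  facet normal 0.0000 0.0000 1.0000
    outer loop
      vertex 0.000 0.000 19.953
      vertex 21.985 0.000 19.953
      vertex 21.985 6.051 19.953
    endloop
  endfacet
  facet normal 0.0000 0.0000 1.0000
    outer loop
      vertex 0.000 0.000 19.953
      vertex 21.985 6.051 19.953
      vertex 5.236 6.051 19.953
    endloop
  endfacet
  facet normal 0.0000 0.0000 1.0000
    outer loop
      vertex 0.000 0.000 19.953
      vertex 5.236 6.051 19.953
      vertex 5.236 21.159 19.953
    endloop
  endfacet
  facet normal 0.0000 0.0000 1.0000
    outer loop
      vertex 0.000 0.000 19.953
      vertex 5.236 21.159 19.953
      vertex 0.000 21.159 19.953
    endloop
  endfacet
  facet normal 0.0000 -1.0000 0.0000
    outer loop
      vertex 0.000 0.000 0.000
      vertex 21.985 0.000 0.000
      vertex 21.985 0.000 19.953
    endloop
  endfacet
  facet normal 0.0000 -1.0000 0.0000
    outer loop
      vertex 0.000 0.000 0.000
      vertex 21.985 0.000 19.953
      vertex 0.000 0.000 19.953
    endloop
  endfacet
  facet normal 1.0000 0.0000 0.0000
    outer loop
      vertex 21.985 0.000 0.000
      vertex 21.985 6.051 0.000
      vertex 21.985 6.051 19.953
    endloop
  endfacet
  facet normal 1.0000 0.0000 0.0000
    outer loop
      vertex 21.985 0.000 0.000
      vertex 21.985 6.051 19.953
      vertex 21.985 0.000 19.953
    endloop
  endfacet
  facet normal 0.0000 1.0000 0.0000
    outer loop
      vertex 21.985 6.051 0.000
      vertex 5.236 6.051 0.000
      vertex 5.236 6.051 19.953
    endloop
  endfacet
  facet normal 0.0000 1.0000 0.0000
    outer loop
      vertex 21.985 6.051 0.000
      vertex 5.236 6.051 19.953
      vertex 21.985 6.051 19.953
    endloop
  endfacet
  facet normal 1.0000 0.0000 0.0000
    outer loop
      vertex 5.236 6.051 0.000
      vertex 5.236 21.159 0.000
      vertex 5.236 21.159 19.953
    endloop
  endfacet
  facet normal 1.0000 0.0000 0.0000
    outer loop
      vertex 5.236 6.051 0.000
      vertex 5.236 21.159 19.953
      vertex 5.236 6.051 19.953
    endloop
  endfacet
  facet normal 0.0000 1.0000 0.0000
    outer loop
      vertex 5.236 21.159 0.000
      vertex 0.000 21.159 0.000
      vertex 0.000 21.159 19.953
    endloop
  endfacet
  facet normal 0.0000 1.0000 0.0000
    outer loop
      vertex 5.236 21.159 0.000
      vertex 0.000 21.159 19.953
      vertex 5.236 21.159 19.953
    endloop
  endfacet
  facet normal -1.0000 0.0000 0.0000
    outer loop
      vertex 0.000 21.159 0.000
      vertex 0.000 0.000 0.000
      vertex 0.000 0.000 19.953
    endloop
  endfacet
  facet normal -1.0000 0.0000 0.0000
    outer loop
      vertex 0.000 21.159 0.000
      vertex 0.000 0.000 19.953
      vertex 0.000 21.159 19.953
    endloop
  endfacet
endsolid part

The G0 Z moves step by Δz≈2.850 mm. Every layer's G1 loop is the same polygon, so the solid is a straight extrusion of it from z=0 to z≈20. Closing with flat bottom and top caps and triangulating gives 20 facets — an L-shaped prism: outer 22 × 21.2 mm, arm thicknesses ≈ 6.05 mm (horizontal) and 5.24 mm (vertical), extruded 20 mm in z.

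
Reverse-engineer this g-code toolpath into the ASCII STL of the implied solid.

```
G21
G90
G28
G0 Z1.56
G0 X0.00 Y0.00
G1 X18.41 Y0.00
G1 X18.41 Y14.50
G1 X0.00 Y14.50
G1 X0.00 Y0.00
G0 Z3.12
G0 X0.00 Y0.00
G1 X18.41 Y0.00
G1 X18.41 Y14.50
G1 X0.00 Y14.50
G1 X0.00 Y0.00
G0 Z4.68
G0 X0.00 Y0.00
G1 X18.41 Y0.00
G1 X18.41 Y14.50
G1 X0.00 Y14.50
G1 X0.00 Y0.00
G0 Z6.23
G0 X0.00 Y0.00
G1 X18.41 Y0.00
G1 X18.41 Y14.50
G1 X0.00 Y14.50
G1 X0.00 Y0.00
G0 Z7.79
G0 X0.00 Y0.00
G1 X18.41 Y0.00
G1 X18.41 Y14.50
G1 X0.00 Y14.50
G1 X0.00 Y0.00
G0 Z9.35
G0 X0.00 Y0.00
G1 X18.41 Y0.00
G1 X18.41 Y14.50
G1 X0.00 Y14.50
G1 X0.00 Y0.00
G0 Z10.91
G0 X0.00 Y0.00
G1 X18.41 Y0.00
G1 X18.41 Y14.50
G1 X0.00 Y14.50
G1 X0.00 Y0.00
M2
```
solid part
  facet normal 0.0000 0.0000 -1.0000
    outer loop
      vertex 18.41 14.50 0.00
      vertex 18.41 0.00 0.00
      vertex 0.00 0.00 0.00
    endloop
  endfacet
  facet normal 0.0000 0.0000 -1.0000
    outer loop
      vertex 0.00 14.50 0.00
      vertex 18.41 14.50 0.00
      vertex 0.00 0.00 0.00
    endloop
  endfacet
  facet normal 0.0000 0.0000 1.0000
    outer loop
      vertex 0.00 0.00 10.91
      vertex 18.41 0.00 10.91
      vertex 18.41 14.50 10.91
    endloop
  endfacet
  facet normal 0.0000 0.0000 1.0000
    outer loop
      vertex 0.00 0.00 10.91
      vertex 18.41 14.50 10.91
      vertex 0.00 14.50 10.91
    endloop
  endfacet
  facet normal 0.0000 -1.0000 0.0000
    outer loop
      vertex 0.00 0.00 0.00
      vertex 18.41 0.00 0.00
      vertex 18.41 0.00 10.91
    endloop
  endfacet
  facet normal 0.0000 -1.0000 0.0000
    outer loop
      vertex 0.00 0.00 0.00
      vertex 18.41 0.00 10.91
      vertex 0.00 0.00 10.91
    endloop
  endfacet
  facet normal 0.0000 1.0000 0.0000
    outer loop
      vertex 18.41 14.50 10.91
      vertex 18.41 14.50 0.00
      vertex 0.00 14.50 0.00
    endloop
  endfacet
  facet normal 0.0000 1.0000 0.0000
    outer loop
      vertex 0.00 14.50 10.91
      vertex 18.41 14.50 10.91
      vertex 0.00 14.50 0.00
    endloop
  endfacet
  facet normal -1.0000 0.0000 0.0000
    outer loop
      vertex 0.00 14.50 10.91
      vertex 0.00 14.50 0.00
      vertex 0.00 0.00 0.00
    endloop
  endfacet
  facet normal -1.0000 0.0000 0.0000
    outer loop
      vertex 0.00 0.00 10.91
      vertex 0.00 14.50 10.91
      vertex 0.00 0.00 0.00
    endloop
  endfacet
  facet normal 1.0000 0.0000 0.0000
    outer loop
      vertex 18.41 0.00 0.00
      vertex 18.41 14.50 0.00
      vertex 18.41 14.50 10.91
    endloop
  endfacet
  facet normal 1.0000 0.0000 0.0000
    outer loop
      vertex 18.41 0.00 0.00
      vertex 18.41 14.50 10.91
      vertex 18.41 0.00 10.91
    endloop
  endfacet
endsolid part

The G0 Z moves step by Δz≈1.56 mm. Every layer's G1 loop is the same polygon, so the solid is a straight extrusion of it from z=0 to z≈10.9. Closing with flat bottom and top caps and triangulating gives 12 facets — a rectangular box, roughly 18.4 × 14.5 mm footprint and 10.9 mm tall.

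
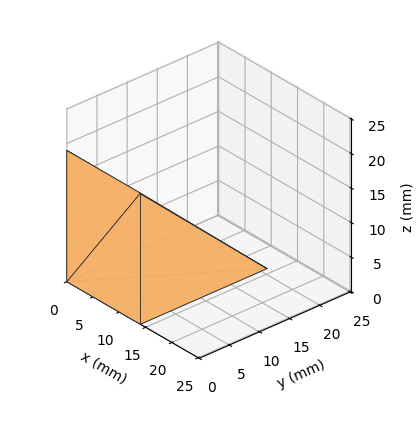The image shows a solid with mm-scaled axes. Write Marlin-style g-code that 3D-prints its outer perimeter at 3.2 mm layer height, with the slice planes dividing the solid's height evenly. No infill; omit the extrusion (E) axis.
Reading the render: the shape is a wedge (ramp): 14 × 21 mm base, rising to 19 mm along the y=0 edge and sloping linearly to z=0 at y=21 (dimensions read to the nearest mm from the axis ticks). For the g-code, the solid's height is divided into equal slices at the stated Δz and each level perimeter traced with G1 moves after a G0 lift.

; perimeter-only toolpath
G21 ; units = mm
G90 ; absolute positioning
G28 ; home
; layer 1
G0 Z3.2
G0 X0.0 Y0.0
G1 X14.0 Y0.0
G1 X14.0 Y17.5
G1 X0.0 Y17.5
G1 X0.0 Y0.0
; layer 2
G0 Z6.3
G0 X0.0 Y0.0
G1 X14.0 Y0.0
G1 X14.0 Y14.0
G1 X0.0 Y14.0
G1 X0.0 Y0.0
; layer 3
G0 Z9.5
G0 X0.0 Y0.0
G1 X14.0 Y0.0
G1 X14.0 Y10.5
G1 X0.0 Y10.5
G1 X0.0 Y0.0
; layer 4
G0 Z12.7
G0 X0.0 Y0.0
G1 X14.0 Y0.0
G1 X14.0 Y7.0
G1 X0.0 Y7.0
G1 X0.0 Y0.0
; layer 5
G0 Z15.8
G0 X0.0 Y0.0
G1 X14.0 Y0.0
G1 X14.0 Y3.5
G1 X0.0 Y3.5
G1 X0.0 Y0.0
M2 ; end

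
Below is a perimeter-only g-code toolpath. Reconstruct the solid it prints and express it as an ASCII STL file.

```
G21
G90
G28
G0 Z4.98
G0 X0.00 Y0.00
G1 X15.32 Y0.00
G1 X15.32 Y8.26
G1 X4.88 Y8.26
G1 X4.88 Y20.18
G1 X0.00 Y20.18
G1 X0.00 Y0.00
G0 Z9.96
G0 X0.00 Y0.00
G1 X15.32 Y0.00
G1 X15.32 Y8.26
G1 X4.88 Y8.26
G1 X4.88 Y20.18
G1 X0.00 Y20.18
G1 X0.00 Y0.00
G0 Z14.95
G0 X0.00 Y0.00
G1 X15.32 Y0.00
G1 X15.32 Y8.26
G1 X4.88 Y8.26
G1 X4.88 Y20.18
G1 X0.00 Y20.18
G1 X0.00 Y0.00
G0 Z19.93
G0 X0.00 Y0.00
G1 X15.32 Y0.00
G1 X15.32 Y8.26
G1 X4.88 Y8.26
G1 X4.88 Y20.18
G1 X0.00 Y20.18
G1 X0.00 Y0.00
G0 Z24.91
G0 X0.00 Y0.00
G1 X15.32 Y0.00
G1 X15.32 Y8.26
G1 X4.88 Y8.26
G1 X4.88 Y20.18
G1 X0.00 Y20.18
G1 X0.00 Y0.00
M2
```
solid part
  facet normal 0.0000 0.0000 -1.0000
    outer loop
      vertex 15.32 8.26 0.00
      vertex 15.32 0.00 0.00
      vertex 0.00 0.00 0.00
    endloop
  endfacet
  facet normal 0.0000 0.0000 -1.0000
    outer loop
      vertex 4.88 8.26 0.00
      vertex 15.32 8.26 0.00
      vertex 0.00 0.00 0.00
    endloop
  endfacet
  facet normal 0.0000 0.0000 -1.0000
    outer loop
      vertex 4.88 20.18 0.00
      vertex 4.88 8.26 0.00
      vertex 0.00 0.00 0.00
    endloop
  endfacet
  facet normal 0.0000 0.0000 -1.0000
    outer loop
      vertex 0.00 20.18 0.00
      vertex 4.88 20.18 0.00
      vertex 0.00 0.00 0.00
    endloop
  endfacet
  facet normal 0.0000 0.0000 1.0000
    outer loop
      vertex 0.00 0.00 24.91
      vertex 15.32 0.00 24.91
      vertex 15.32 8.26 24.91
    endloop
  endfacet
  facet normal 0.0000 0.0000 1.0000
    outer loop
      vertex 0.00 0.00 24.91
      vertex 15.32 8.26 24.91
      vertex 4.88 8.26 24.91
    endloop
  endfacet
  facet normal 0.0000 0.0000 1.0000
    outer loop
      vertex 0.00 0.00 24.91
      vertex 4.88 8.26 24.91
      vertex 4.88 20.18 24.91
    endloop
  endfacet
  facet normal 0.0000 0.0000 1.0000
    outer loop
      vertex 0.00 0.00 24.91
      vertex 4.88 20.18 24.91
      vertex 0.00 20.18 24.91
    endloop
  endfacet
  facet normal 0.0000 -1.0000 0.0000
    outer loop
      vertex 0.00 0.00 0.00
      vertex 15.32 0.00 0.00
      vertex 15.32 0.00 24.91
    endloop
  endfacet
  facet normal 0.0000 -1.0000 0.0000
    outer loop
      vertex 0.00 0.00 0.00
      vertex 15.32 0.00 24.91
      vertex 0.00 0.00 24.91
    endloop
  endfacet
  facet normal 1.0000 0.0000 0.0000
    outer loop
      vertex 15.32 0.00 0.00
      vertex 15.32 8.26 0.00
      vertex 15.32 8.26 24.91
    endloop
  endfacet
  facet normal 1.0000 0.0000 0.0000
    outer loop
      vertex 15.32 0.00 0.00
      vertex 15.32 8.26 24.91
      vertex 15.32 0.00 24.91
    endloop
  endfacet
  facet normal 0.0000 1.0000 0.0000
    outer loop
      vertex 15.32 8.26 0.00
      vertex 4.88 8.26 0.00
      vertex 4.88 8.26 24.91
    endloop
  endfacet
  facet normal 0.0000 1.0000 0.0000
    outer loop
      vertex 15.32 8.26 0.00
      vertex 4.88 8.26 24.91
      vertex 15.32 8.26 24.91
    endloop
  endfacet
  facet normal 1.0000 0.0000 0.0000
    outer loop
      vertex 4.88 8.26 0.00
      vertex 4.88 20.18 0.00
      vertex 4.88 20.18 24.91
    endloop
  endfacet
  facet normal 1.0000 0.0000 0.0000
    outer loop
      vertex 4.88 8.26 0.00
      vertex 4.88 20.18 24.91
      vertex 4.88 8.26 24.91
    endloop
  endfacet
  facet normal 0.0000 1.0000 0.0000
    outer loop
      vertex 4.88 20.18 0.00
      vertex 0.00 20.18 0.00
      vertex 0.00 20.18 24.91
    endloop
  endfacet
  facet normal 0.0000 1.0000 0.0000
    outer loop
      vertex 4.88 20.18 0.00
      vertex 0.00 20.18 24.91
      vertex 4.88 20.18 24.91
    endloop
  endfacet
  facet normal -1.0000 0.0000 0.0000
    outer loop
      vertex 0.00 20.18 0.00
      vertex 0.00 0.00 0.00
      vertex 0.00 0.00 24.91
    endloop
  endfacet
  facet normal -1.0000 0.0000 0.0000
    outer loop
      vertex 0.00 20.18 0.00
      vertex 0.00 0.00 24.91
      vertex 0.00 20.18 24.91
    endloop
  endfacet
endsolid part

The G0 Z moves step by Δz≈4.98 mm. Every layer's G1 loop is the same polygon, so the solid is a straight extrusion of it from z=0 to z≈24.9. Closing with flat bottom and top caps and triangulating gives 20 facets — an L-shaped prism: outer 15.3 × 20.2 mm, arm thicknesses ≈ 8.26 mm (horizontal) and 4.88 mm (vertical), extruded 24.9 mm in z.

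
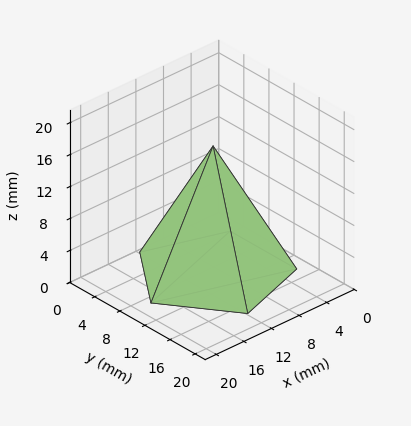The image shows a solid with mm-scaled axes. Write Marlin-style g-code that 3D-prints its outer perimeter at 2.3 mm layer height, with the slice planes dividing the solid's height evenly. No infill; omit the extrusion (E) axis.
Reading the render: the shape is a regular 5-sided pyramid, base circumscribed radius ≈ 9 mm, apex at z ≈ 16 mm (dimensions read to the nearest mm from the axis ticks). For the g-code, the solid's height is divided into equal slices at the stated Δz and each level perimeter traced with G1 moves after a G0 lift.

; perimeter-only toolpath
G21 ; units = mm
G90 ; absolute positioning
G28 ; home
; layer 1
G0 Z2.3
G0 X16.7 Y9.0
G1 X11.4 Y16.4
G1 X2.7 Y13.5
G1 X2.7 Y4.5
G1 X11.4 Y1.6
G1 X16.7 Y9.0
; layer 2
G0 Z4.6
G0 X15.4 Y9.0
G1 X11.0 Y15.1
G1 X3.8 Y12.8
G1 X3.8 Y5.2
G1 X11.0 Y2.9
G1 X15.4 Y9.0
; layer 3
G0 Z6.9
G0 X14.1 Y9.0
G1 X10.6 Y13.9
G1 X4.8 Y12.0
G1 X4.8 Y6.0
G1 X10.6 Y4.1
G1 X14.1 Y9.0
; layer 4
G0 Z9.1
G0 X12.9 Y9.0
G1 X10.2 Y12.7
G1 X5.9 Y11.3
G1 X5.9 Y6.7
G1 X10.2 Y5.3
G1 X12.9 Y9.0
; layer 5
G0 Z11.4
G0 X11.6 Y9.0
G1 X9.8 Y11.5
G1 X6.9 Y10.5
G1 X6.9 Y7.5
G1 X9.8 Y6.5
G1 X11.6 Y9.0
; layer 6
G0 Z13.7
G0 X10.3 Y9.0
G1 X9.4 Y10.2
G1 X8.0 Y9.8
G1 X8.0 Y8.2
G1 X9.4 Y7.8
G1 X10.3 Y9.0
M2 ; end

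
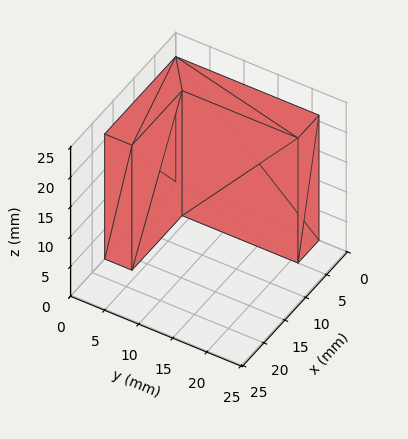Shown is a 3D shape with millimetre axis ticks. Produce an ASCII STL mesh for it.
Reading the render: the shape is an L-shaped prism: outer 17 × 21 mm, arm thicknesses ≈ 4 mm (horizontal) and 5 mm (vertical), extruded 21 mm in z (dimensions read to the nearest mm from the axis ticks). For the STL, each face is triangulated and given an outward normal.

solid part
  facet normal 0.0000 0.0000 -1.0000
    outer loop
      vertex 17.000 4.000 0.000
      vertex 17.000 0.000 0.000
      vertex 0.000 0.000 0.000
    endloop
  endfacet
  facet normal 0.0000 0.0000 -1.0000
    outer loop
      vertex 5.000 4.000 0.000
      vertex 17.000 4.000 0.000
      vertex 0.000 0.000 0.000
    endloop
  endfacet
  facet normal 0.0000 0.0000 -1.0000
    outer loop
      vertex 5.000 21.000 0.000
      vertex 5.000 4.000 0.000
      vertex 0.000 0.000 0.000
    endloop
  endfacet
  facet normal 0.0000 0.0000 -1.0000
    outer loop
      vertex 0.000 21.000 0.000
      vertex 5.000 21.000 0.000
      vertex 0.000 0.000 0.000
    endloop
  endfacet
  facet normal 0.0000 0.0000 1.0000
    outer loop
      vertex 0.000 0.000 21.000
      vertex 17.000 0.000 21.000
      vertex 17.000 4.000 21.000
    endloop
  endfacet
  facet normal 0.0000 0.0000 1.0000
    outer loop
      vertex 0.000 0.000 21.000
      vertex 17.000 4.000 21.000
      vertex 5.000 4.000 21.000
    endloop
  endfacet
  facet normal 0.0000 0.0000 1.0000
    outer loop
      vertex 0.000 0.000 21.000
      vertex 5.000 4.000 21.000
      vertex 5.000 21.000 21.000
    endloop
  endfacet
  facet normal 0.0000 0.0000 1.0000
    outer loop
      vertex 0.000 0.000 21.000
      vertex 5.000 21.000 21.000
      vertex 0.000 21.000 21.000
    endloop
  endfacet
  facet normal 0.0000 -1.0000 0.0000
    outer loop
      vertex 0.000 0.000 0.000
      vertex 17.000 0.000 0.000
      vertex 17.000 0.000 21.000
    endloop
  endfacet
  facet normal 0.0000 -1.0000 0.0000
    outer loop
      vertex 0.000 0.000 0.000
      vertex 17.000 0.000 21.000
      vertex 0.000 0.000 21.000
    endloop
  endfacet
  facet normal 1.0000 0.0000 0.0000
    outer loop
      vertex 17.000 0.000 0.000
      vertex 17.000 4.000 0.000
      vertex 17.000 4.000 21.000
    endloop
  endfacet
  facet normal 1.0000 0.0000 0.0000
    outer loop
      vertex 17.000 0.000 0.000
      vertex 17.000 4.000 21.000
      vertex 17.000 0.000 21.000
    endloop
  endfacet
  facet normal 0.0000 1.0000 0.0000
    outer loop
      vertex 17.000 4.000 0.000
      vertex 5.000 4.000 0.000
      vertex 5.000 4.000 21.000
    endloop
  endfacet
  facet normal 0.0000 1.0000 0.0000
    outer loop
      vertex 17.000 4.000 0.000
      vertex 5.000 4.000 21.000
      vertex 17.000 4.000 21.000
    endloop
  endfacet
  facet normal 1.0000 0.0000 0.0000
    outer loop
      vertex 5.000 4.000 0.000
      vertex 5.000 21.000 0.000
      vertex 5.000 21.000 21.000
    endloop
  endfacet
  facet normal 1.0000 0.0000 0.0000
    outer loop
      vertex 5.000 4.000 0.000
      vertex 5.000 21.000 21.000
      vertex 5.000 4.000 21.000
    endloop
  endfacet
  facet normal 0.0000 1.0000 0.0000
    outer loop
      vertex 5.000 21.000 0.000
      vertex 0.000 21.000 0.000
      vertex 0.000 21.000 21.000
    endloop
  endfacet
  facet normal 0.0000 1.0000 0.0000
    outer loop
      vertex 5.000 21.000 0.000
      vertex 0.000 21.000 21.000
      vertex 5.000 21.000 21.000
    endloop
  endfacet
  facet normal -1.0000 0.0000 0.0000
    outer loop
      vertex 0.000 21.000 0.000
      vertex 0.000 0.000 0.000
      vertex 0.000 0.000 21.000
    endloop
  endfacet
  facet normal -1.0000 0.0000 0.0000
    outer loop
      vertex 0.000 21.000 0.000
      vertex 0.000 0.000 21.000
      vertex 0.000 21.000 21.000
    endloop
  endfacet
endsolid part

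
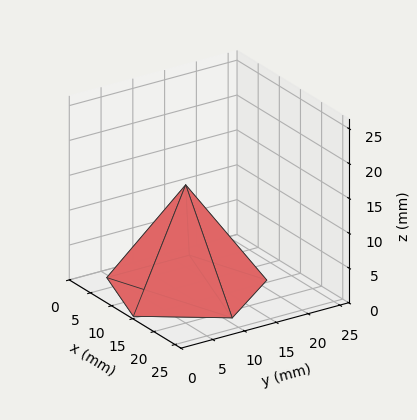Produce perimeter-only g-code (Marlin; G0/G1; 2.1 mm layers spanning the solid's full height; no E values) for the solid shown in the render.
Reading the render: the shape is a regular 5-sided pyramid, base circumscribed radius ≈ 11 mm, apex at z ≈ 15 mm (dimensions read to the nearest mm from the axis ticks). For the g-code, the solid's height is divided into equal slices at the stated Δz and each level perimeter traced with G1 moves after a G0 lift.

; perimeter-only toolpath
G21 ; units = mm
G90 ; absolute positioning
G28 ; home
; layer 1
G0 Z2.1
G0 X20.4 Y11.0
G1 X13.9 Y20.0
G1 X3.4 Y16.6
G1 X3.4 Y5.4
G1 X13.9 Y2.0
G1 X20.4 Y11.0
; layer 2
G0 Z4.3
G0 X18.9 Y11.0
G1 X13.4 Y18.5
G1 X4.6 Y15.6
G1 X4.6 Y6.4
G1 X13.4 Y3.5
G1 X18.9 Y11.0
; layer 3
G0 Z6.4
G0 X17.3 Y11.0
G1 X12.9 Y17.0
G1 X5.9 Y14.7
G1 X5.9 Y7.3
G1 X12.9 Y5.0
G1 X17.3 Y11.0
; layer 4
G0 Z8.6
G0 X15.7 Y11.0
G1 X12.5 Y15.5
G1 X7.2 Y13.8
G1 X7.2 Y8.2
G1 X12.5 Y6.5
G1 X15.7 Y11.0
; layer 5
G0 Z10.7
G0 X14.1 Y11.0
G1 X12.0 Y14.0
G1 X8.5 Y12.9
G1 X8.5 Y9.1
G1 X12.0 Y8.0
G1 X14.1 Y11.0
; layer 6
G0 Z12.9
G0 X12.6 Y11.0
G1 X11.5 Y12.5
G1 X9.7 Y11.9
G1 X9.7 Y10.1
G1 X11.5 Y9.5
G1 X12.6 Y11.0
M2 ; end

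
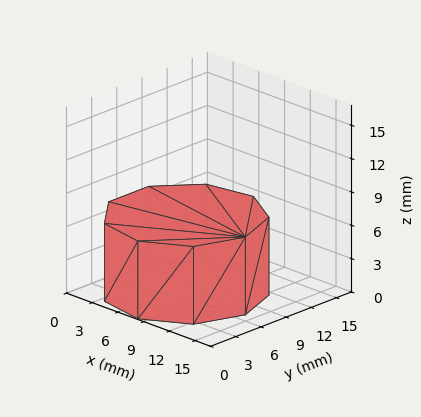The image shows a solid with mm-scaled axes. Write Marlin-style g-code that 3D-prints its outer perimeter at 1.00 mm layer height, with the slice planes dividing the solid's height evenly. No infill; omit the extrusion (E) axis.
Reading the render: the shape is a regular 9-sided prism (a cylinder approximated with 9 flat sides), circumscribed radius ≈ 7 mm, height ≈ 7 mm (dimensions read to the nearest mm from the axis ticks). For the g-code, the solid's height is divided into equal slices at the stated Δz and each level perimeter traced with G1 moves after a G0 lift.

; perimeter-only toolpath
G21 ; units = mm
G90 ; absolute positioning
G28 ; home
; layer 1
G0 Z1.00
G0 X14.00 Y7.00
G1 X12.36 Y11.50
G1 X8.22 Y13.89
G1 X3.50 Y13.06
G1 X0.42 Y9.39
G1 X0.42 Y4.61
G1 X3.50 Y0.94
G1 X8.22 Y0.11
G1 X12.36 Y2.50
G1 X14.00 Y7.00
; layer 2
G0 Z2.00
G0 X14.00 Y7.00
G1 X12.36 Y11.50
G1 X8.22 Y13.89
G1 X3.50 Y13.06
G1 X0.42 Y9.39
G1 X0.42 Y4.61
G1 X3.50 Y0.94
G1 X8.22 Y0.11
G1 X12.36 Y2.50
G1 X14.00 Y7.00
; layer 3
G0 Z3.00
G0 X14.00 Y7.00
G1 X12.36 Y11.50
G1 X8.22 Y13.89
G1 X3.50 Y13.06
G1 X0.42 Y9.39
G1 X0.42 Y4.61
G1 X3.50 Y0.94
G1 X8.22 Y0.11
G1 X12.36 Y2.50
G1 X14.00 Y7.00
; layer 4
G0 Z4.00
G0 X14.00 Y7.00
G1 X12.36 Y11.50
G1 X8.22 Y13.89
G1 X3.50 Y13.06
G1 X0.42 Y9.39
G1 X0.42 Y4.61
G1 X3.50 Y0.94
G1 X8.22 Y0.11
G1 X12.36 Y2.50
G1 X14.00 Y7.00
; layer 5
G0 Z5.00
G0 X14.00 Y7.00
G1 X12.36 Y11.50
G1 X8.22 Y13.89
G1 X3.50 Y13.06
G1 X0.42 Y9.39
G1 X0.42 Y4.61
G1 X3.50 Y0.94
G1 X8.22 Y0.11
G1 X12.36 Y2.50
G1 X14.00 Y7.00
; layer 6
G0 Z6.00
G0 X14.00 Y7.00
G1 X12.36 Y11.50
G1 X8.22 Y13.89
G1 X3.50 Y13.06
G1 X0.42 Y9.39
G1 X0.42 Y4.61
G1 X3.50 Y0.94
G1 X8.22 Y0.11
G1 X12.36 Y2.50
G1 X14.00 Y7.00
; layer 7
G0 Z7.00
G0 X14.00 Y7.00
G1 X12.36 Y11.50
G1 X8.22 Y13.89
G1 X3.50 Y13.06
G1 X0.42 Y9.39
G1 X0.42 Y4.61
G1 X3.50 Y0.94
G1 X8.22 Y0.11
G1 X12.36 Y2.50
G1 X14.00 Y7.00
M2 ; end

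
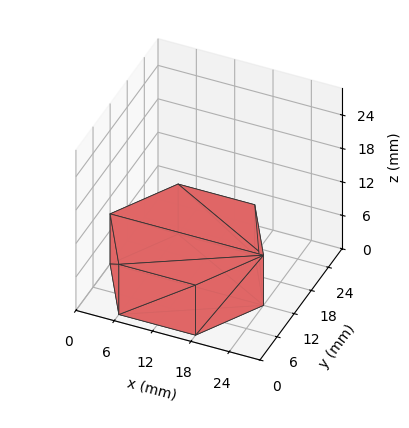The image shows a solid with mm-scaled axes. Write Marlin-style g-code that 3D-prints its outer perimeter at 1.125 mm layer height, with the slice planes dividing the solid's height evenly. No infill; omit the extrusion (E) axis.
Reading the render: the shape is a regular 6-sided prism (a cylinder approximated with 6 flat sides), circumscribed radius ≈ 12 mm, height ≈ 9 mm (dimensions read to the nearest mm from the axis ticks). For the g-code, the solid's height is divided into equal slices at the stated Δz and each level perimeter traced with G1 moves after a G0 lift.

; perimeter-only toolpath
G21 ; units = mm
G90 ; absolute positioning
G28 ; home
; layer 1
G0 Z1.125
G0 X24.000 Y12.000
G1 X18.000 Y22.392
G1 X6.000 Y22.392
G1 X0.000 Y12.000
G1 X6.000 Y1.608
G1 X18.000 Y1.608
G1 X24.000 Y12.000
; layer 2
G0 Z2.250
G0 X24.000 Y12.000
G1 X18.000 Y22.392
G1 X6.000 Y22.392
G1 X0.000 Y12.000
G1 X6.000 Y1.608
G1 X18.000 Y1.608
G1 X24.000 Y12.000
; layer 3
G0 Z3.375
G0 X24.000 Y12.000
G1 X18.000 Y22.392
G1 X6.000 Y22.392
G1 X0.000 Y12.000
G1 X6.000 Y1.608
G1 X18.000 Y1.608
G1 X24.000 Y12.000
; layer 4
G0 Z4.500
G0 X24.000 Y12.000
G1 X18.000 Y22.392
G1 X6.000 Y22.392
G1 X0.000 Y12.000
G1 X6.000 Y1.608
G1 X18.000 Y1.608
G1 X24.000 Y12.000
; layer 5
G0 Z5.625
G0 X24.000 Y12.000
G1 X18.000 Y22.392
G1 X6.000 Y22.392
G1 X0.000 Y12.000
G1 X6.000 Y1.608
G1 X18.000 Y1.608
G1 X24.000 Y12.000
; layer 6
G0 Z6.750
G0 X24.000 Y12.000
G1 X18.000 Y22.392
G1 X6.000 Y22.392
G1 X0.000 Y12.000
G1 X6.000 Y1.608
G1 X18.000 Y1.608
G1 X24.000 Y12.000
; layer 7
G0 Z7.875
G0 X24.000 Y12.000
G1 X18.000 Y22.392
G1 X6.000 Y22.392
G1 X0.000 Y12.000
G1 X6.000 Y1.608
G1 X18.000 Y1.608
G1 X24.000 Y12.000
; layer 8
G0 Z9.000
G0 X24.000 Y12.000
G1 X18.000 Y22.392
G1 X6.000 Y22.392
G1 X0.000 Y12.000
G1 X6.000 Y1.608
G1 X18.000 Y1.608
G1 X24.000 Y12.000
M2 ; end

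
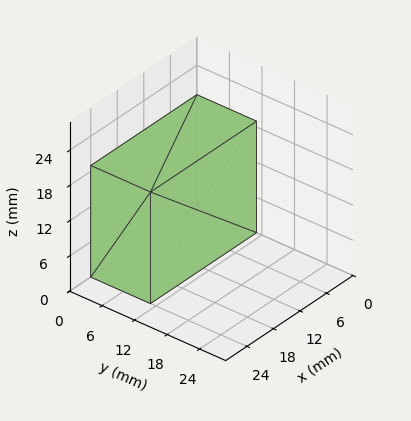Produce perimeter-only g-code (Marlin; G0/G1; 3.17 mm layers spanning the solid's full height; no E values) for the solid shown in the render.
Reading the render: the shape is a rectangular box, roughly 24 × 11 mm footprint and 19 mm tall (dimensions read to the nearest mm from the axis ticks). For the g-code, the solid's height is divided into equal slices at the stated Δz and each level perimeter traced with G1 moves after a G0 lift.

; perimeter-only toolpath
G21 ; units = mm
G90 ; absolute positioning
G28 ; home
; layer 1
G0 Z3.17
G0 X0.00 Y0.00
G1 X24.00 Y0.00
G1 X24.00 Y11.00
G1 X0.00 Y11.00
G1 X0.00 Y0.00
; layer 2
G0 Z6.33
G0 X0.00 Y0.00
G1 X24.00 Y0.00
G1 X24.00 Y11.00
G1 X0.00 Y11.00
G1 X0.00 Y0.00
; layer 3
G0 Z9.50
G0 X0.00 Y0.00
G1 X24.00 Y0.00
G1 X24.00 Y11.00
G1 X0.00 Y11.00
G1 X0.00 Y0.00
; layer 4
G0 Z12.67
G0 X0.00 Y0.00
G1 X24.00 Y0.00
G1 X24.00 Y11.00
G1 X0.00 Y11.00
G1 X0.00 Y0.00
; layer 5
G0 Z15.83
G0 X0.00 Y0.00
G1 X24.00 Y0.00
G1 X24.00 Y11.00
G1 X0.00 Y11.00
G1 X0.00 Y0.00
; layer 6
G0 Z19.00
G0 X0.00 Y0.00
G1 X24.00 Y0.00
G1 X24.00 Y11.00
G1 X0.00 Y11.00
G1 X0.00 Y0.00
M2 ; end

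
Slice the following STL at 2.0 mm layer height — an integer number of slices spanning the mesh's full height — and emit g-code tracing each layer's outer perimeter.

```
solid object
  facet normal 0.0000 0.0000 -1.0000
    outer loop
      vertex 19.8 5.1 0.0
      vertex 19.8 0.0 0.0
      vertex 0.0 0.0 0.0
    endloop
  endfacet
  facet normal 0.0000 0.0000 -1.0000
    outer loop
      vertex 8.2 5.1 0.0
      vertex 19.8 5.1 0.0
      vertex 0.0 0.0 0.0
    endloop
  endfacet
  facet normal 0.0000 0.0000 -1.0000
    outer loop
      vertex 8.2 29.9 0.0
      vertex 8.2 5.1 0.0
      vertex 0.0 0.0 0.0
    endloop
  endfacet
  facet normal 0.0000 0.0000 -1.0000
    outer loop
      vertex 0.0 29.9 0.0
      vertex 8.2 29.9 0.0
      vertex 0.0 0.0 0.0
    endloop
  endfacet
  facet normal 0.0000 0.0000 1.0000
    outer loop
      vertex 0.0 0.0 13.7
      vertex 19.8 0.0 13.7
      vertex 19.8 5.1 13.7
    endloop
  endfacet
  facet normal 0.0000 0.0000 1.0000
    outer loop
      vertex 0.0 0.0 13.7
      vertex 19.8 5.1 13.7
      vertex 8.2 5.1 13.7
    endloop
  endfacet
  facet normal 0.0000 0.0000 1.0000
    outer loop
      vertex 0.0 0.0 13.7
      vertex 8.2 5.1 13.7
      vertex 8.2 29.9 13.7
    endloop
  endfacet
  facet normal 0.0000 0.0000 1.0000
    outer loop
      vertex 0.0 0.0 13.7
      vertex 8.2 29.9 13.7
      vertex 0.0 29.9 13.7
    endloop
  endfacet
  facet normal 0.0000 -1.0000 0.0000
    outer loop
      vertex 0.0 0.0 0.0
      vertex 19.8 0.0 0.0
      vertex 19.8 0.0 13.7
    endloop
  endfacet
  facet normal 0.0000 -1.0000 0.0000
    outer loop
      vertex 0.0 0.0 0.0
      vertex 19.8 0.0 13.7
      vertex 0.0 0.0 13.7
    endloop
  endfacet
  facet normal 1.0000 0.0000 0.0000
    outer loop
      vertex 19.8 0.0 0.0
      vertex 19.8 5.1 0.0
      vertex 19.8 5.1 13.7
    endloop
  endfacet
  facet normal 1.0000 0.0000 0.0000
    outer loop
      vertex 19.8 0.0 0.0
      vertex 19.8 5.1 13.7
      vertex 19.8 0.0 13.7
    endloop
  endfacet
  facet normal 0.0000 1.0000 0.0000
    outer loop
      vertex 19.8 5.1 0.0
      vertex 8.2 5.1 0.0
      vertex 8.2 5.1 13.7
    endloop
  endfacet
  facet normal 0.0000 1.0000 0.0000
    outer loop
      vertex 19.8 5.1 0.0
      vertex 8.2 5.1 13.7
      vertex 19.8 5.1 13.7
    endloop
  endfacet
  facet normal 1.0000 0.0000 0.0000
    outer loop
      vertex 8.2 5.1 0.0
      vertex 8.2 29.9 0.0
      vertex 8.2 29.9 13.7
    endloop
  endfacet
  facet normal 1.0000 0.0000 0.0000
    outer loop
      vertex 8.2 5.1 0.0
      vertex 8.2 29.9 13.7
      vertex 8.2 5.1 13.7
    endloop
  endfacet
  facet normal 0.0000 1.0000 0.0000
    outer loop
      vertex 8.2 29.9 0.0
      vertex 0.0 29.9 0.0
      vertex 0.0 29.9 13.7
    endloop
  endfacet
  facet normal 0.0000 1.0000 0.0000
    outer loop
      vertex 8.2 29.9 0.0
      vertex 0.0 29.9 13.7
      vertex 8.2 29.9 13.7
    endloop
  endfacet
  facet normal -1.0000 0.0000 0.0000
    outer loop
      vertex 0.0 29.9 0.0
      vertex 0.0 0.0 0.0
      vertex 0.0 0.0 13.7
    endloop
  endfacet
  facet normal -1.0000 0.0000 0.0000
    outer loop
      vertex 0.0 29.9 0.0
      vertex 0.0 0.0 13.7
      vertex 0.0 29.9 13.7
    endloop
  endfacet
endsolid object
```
; perimeter-only toolpath
G21 ; units = mm
G90 ; absolute positioning
G28 ; home
; layer 1
G0 Z2.0
G0 X0.0 Y0.0
G1 X19.8 Y0.0
G1 X19.8 Y5.1
G1 X8.2 Y5.1
G1 X8.2 Y29.9
G1 X0.0 Y29.9
G1 X0.0 Y0.0
; layer 2
G0 Z3.9
G0 X0.0 Y0.0
G1 X19.8 Y0.0
G1 X19.8 Y5.1
G1 X8.2 Y5.1
G1 X8.2 Y29.9
G1 X0.0 Y29.9
G1 X0.0 Y0.0
; layer 3
G0 Z5.9
G0 X0.0 Y0.0
G1 X19.8 Y0.0
G1 X19.8 Y5.1
G1 X8.2 Y5.1
G1 X8.2 Y29.9
G1 X0.0 Y29.9
G1 X0.0 Y0.0
; layer 4
G0 Z7.8
G0 X0.0 Y0.0
G1 X19.8 Y0.0
G1 X19.8 Y5.1
G1 X8.2 Y5.1
G1 X8.2 Y29.9
G1 X0.0 Y29.9
G1 X0.0 Y0.0
; layer 5
G0 Z9.8
G0 X0.0 Y0.0
G1 X19.8 Y0.0
G1 X19.8 Y5.1
G1 X8.2 Y5.1
G1 X8.2 Y29.9
G1 X0.0 Y29.9
G1 X0.0 Y0.0
; layer 6
G0 Z11.7
G0 X0.0 Y0.0
G1 X19.8 Y0.0
G1 X19.8 Y5.1
G1 X8.2 Y5.1
G1 X8.2 Y29.9
G1 X0.0 Y29.9
G1 X0.0 Y0.0
; layer 7
G0 Z13.7
G0 X0.0 Y0.0
G1 X19.8 Y0.0
G1 X19.8 Y5.1
G1 X8.2 Y5.1
G1 X8.2 Y29.9
G1 X0.0 Y29.9
G1 X0.0 Y0.0
M2 ; end

The solid is an L-shaped prism: outer 19.8 × 29.9 mm, arm thicknesses ≈ 5.1 mm (horizontal) and 8.2 mm (vertical), extruded 13.7 mm in z. Slicing at Δz = 2.0 mm — 7 equal slices spanning the solid's height, so layer i sits at z = i·h/7 — gives 7 non-empty perimeters. Each is a 6-segment closed polygon; G0 lifts to the layer z and rapids to the start vertex, then G1 traces the edges.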